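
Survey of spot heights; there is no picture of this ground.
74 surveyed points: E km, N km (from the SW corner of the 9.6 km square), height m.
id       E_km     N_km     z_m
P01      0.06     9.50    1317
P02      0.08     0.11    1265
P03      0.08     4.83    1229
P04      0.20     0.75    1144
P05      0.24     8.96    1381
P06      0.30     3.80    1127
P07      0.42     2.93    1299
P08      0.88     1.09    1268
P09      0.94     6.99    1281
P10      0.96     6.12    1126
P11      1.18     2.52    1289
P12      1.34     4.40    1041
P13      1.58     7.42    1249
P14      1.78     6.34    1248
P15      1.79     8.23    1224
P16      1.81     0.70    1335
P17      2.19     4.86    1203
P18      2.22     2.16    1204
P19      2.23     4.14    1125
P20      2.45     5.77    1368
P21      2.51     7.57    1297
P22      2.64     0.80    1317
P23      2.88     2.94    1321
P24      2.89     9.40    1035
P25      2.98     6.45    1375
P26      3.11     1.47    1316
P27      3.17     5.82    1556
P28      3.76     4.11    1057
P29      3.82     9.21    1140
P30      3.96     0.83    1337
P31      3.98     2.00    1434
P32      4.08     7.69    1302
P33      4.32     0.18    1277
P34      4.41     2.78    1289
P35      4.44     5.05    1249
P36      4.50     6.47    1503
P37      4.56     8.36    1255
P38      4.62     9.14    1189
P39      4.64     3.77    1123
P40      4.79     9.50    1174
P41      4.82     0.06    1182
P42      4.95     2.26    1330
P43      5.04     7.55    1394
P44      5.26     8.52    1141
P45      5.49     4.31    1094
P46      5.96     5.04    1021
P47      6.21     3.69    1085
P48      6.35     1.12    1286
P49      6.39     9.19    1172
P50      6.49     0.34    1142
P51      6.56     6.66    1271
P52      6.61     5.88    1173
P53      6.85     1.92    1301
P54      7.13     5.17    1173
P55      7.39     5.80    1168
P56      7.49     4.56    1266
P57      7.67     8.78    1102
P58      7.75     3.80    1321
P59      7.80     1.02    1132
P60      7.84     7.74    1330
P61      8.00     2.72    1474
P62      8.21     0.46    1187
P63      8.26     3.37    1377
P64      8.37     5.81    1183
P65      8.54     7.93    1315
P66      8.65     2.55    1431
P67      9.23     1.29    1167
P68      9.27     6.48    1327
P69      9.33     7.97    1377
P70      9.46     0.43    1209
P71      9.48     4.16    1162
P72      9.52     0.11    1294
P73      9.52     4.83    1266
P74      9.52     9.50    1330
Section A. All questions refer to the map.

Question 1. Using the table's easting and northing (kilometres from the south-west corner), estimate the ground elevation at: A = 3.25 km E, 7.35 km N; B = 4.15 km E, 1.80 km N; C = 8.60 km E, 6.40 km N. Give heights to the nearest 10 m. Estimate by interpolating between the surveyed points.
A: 1280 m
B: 1440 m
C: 1230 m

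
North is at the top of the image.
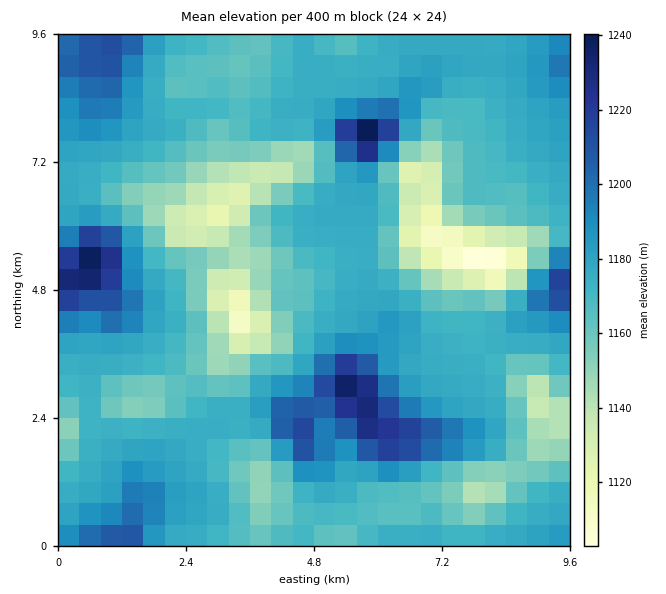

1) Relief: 1100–1250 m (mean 1170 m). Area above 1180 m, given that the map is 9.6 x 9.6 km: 23.1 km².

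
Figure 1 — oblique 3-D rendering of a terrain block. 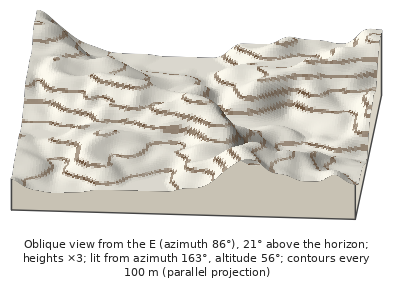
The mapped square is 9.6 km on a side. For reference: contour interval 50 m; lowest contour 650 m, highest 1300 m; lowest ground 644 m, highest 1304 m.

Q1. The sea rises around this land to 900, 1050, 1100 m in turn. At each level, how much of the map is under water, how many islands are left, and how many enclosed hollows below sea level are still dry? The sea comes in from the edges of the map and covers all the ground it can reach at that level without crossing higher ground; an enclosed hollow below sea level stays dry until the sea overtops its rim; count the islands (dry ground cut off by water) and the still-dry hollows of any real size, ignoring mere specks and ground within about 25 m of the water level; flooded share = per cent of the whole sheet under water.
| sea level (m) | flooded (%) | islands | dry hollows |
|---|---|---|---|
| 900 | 43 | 0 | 0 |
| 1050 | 76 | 0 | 0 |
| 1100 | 83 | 0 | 0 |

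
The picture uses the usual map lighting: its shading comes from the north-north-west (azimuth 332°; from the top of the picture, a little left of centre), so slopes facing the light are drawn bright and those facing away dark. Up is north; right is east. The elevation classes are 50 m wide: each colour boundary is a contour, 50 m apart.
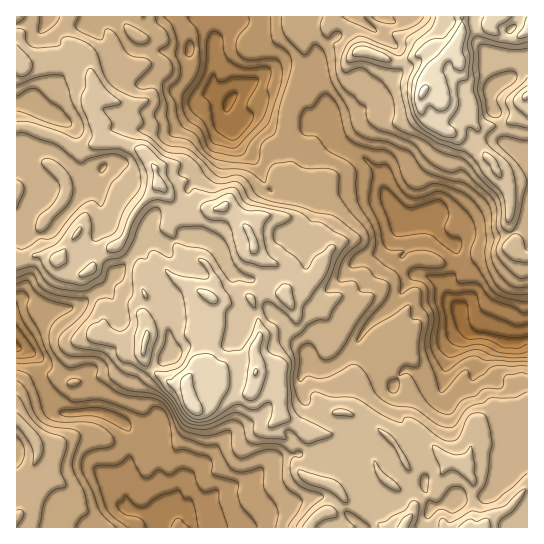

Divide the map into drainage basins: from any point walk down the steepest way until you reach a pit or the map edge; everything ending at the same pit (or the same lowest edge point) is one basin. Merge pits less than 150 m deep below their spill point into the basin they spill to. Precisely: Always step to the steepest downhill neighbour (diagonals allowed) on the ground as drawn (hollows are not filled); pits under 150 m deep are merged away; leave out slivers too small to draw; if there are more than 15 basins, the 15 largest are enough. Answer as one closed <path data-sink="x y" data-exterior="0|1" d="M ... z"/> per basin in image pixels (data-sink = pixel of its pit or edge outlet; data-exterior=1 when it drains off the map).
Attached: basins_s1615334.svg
<path data-sink="459 313" data-exterior="0" d="M527 16l-234 0 0 13 11 16-1 20-10 20-5 18-1 32 8 23-7 20-14 3-16 10-10 10-9 16-14-10-11 2-12-4-9-16-6-6-8 0-12 5-5-1-5-6-2-14-13-16-24-10-12 0-6-6-3-12-9-17 1-9 6-7-4-15 0-9 7-6 17-3-2-14 20-10 6-17-122 0-1 246 3 1 12-7 8-1 22 5 5 3 7 8 12 2 7-6 3-6 6-6 18-10 14 10 7 10 0 16 7 17-4 15 4 12 0 13-4 15 1 5 14 17 12 8 15 1 8 21 12-2 11-12 3-8 1 3 6 5 16 4 7-2 3-3 5-18 24 1 0 41 4 3 22 15 43 3 12 5 9 10 8 23 10 10-16 23 2 12 4 4-14-11-15-7-7-7-10 14-14 4-8 8-1 5 217 0z"/><path data-sink="17 347" data-exterior="1" d="M119 245l-18 10-6 6-3 6-7 6-12-2-7-8-5-3-22-5-8 1-15 7 0 264 293 1 10-13 14-4 10-14 7 7 15 7 9 8-1-13 16-23-10-10-8-23-9-10-7-4-48-4-22-15-4-3 0-41-24-1-5 18-3 3-7 2-16-4-6-5-1-3-3 8-11 12-12 2-8-21-15-1-23-20-4-10 4-15 0-13-4-10 4-17-7-17 0-16-7-10z"/><path data-sink="230 101" data-exterior="0" d="M291 16l-150 0-8 13 0 4-20 10 2 14-17 3-7 6 0 9 4 15-6 7-1 9 9 17 4 15 5 3 12 0 24 10 13 16 2 14 5 6 5 1 12-5 8 0 6 6 9 16 12 4 11-2 14 10 9-16 10-10 16-10 14-3 7-20-8-23 1-32 5-18 10-20 1-20-11-16z"/>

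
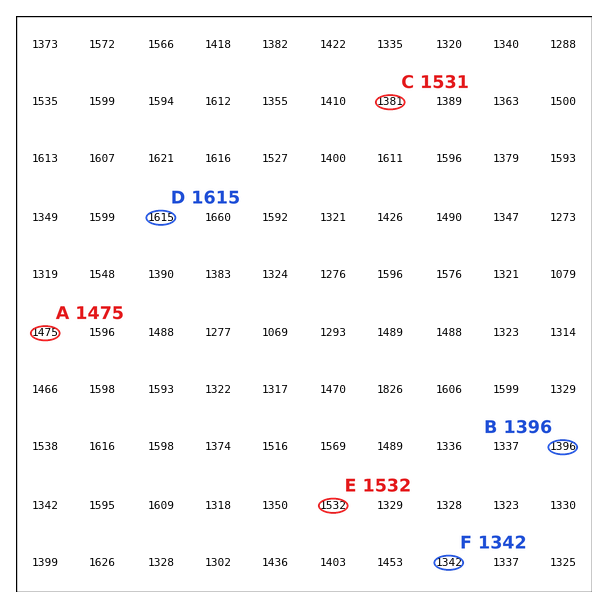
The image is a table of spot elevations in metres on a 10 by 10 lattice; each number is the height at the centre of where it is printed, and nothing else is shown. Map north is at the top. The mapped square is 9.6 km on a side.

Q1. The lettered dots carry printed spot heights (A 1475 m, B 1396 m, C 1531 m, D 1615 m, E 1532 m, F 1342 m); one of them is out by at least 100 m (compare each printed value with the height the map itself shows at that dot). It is C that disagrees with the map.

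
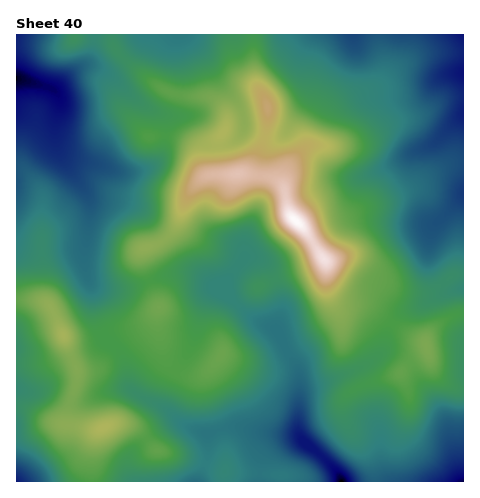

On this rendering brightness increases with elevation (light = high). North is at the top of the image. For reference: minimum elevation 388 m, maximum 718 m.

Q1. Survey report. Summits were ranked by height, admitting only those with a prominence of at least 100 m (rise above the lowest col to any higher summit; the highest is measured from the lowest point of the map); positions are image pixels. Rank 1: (295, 221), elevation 718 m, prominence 330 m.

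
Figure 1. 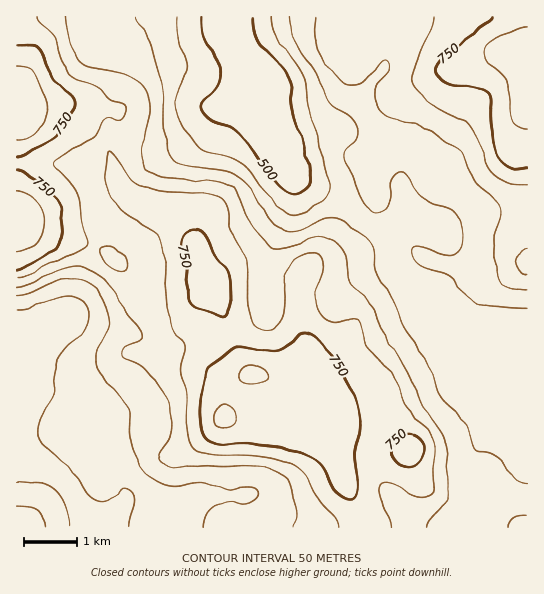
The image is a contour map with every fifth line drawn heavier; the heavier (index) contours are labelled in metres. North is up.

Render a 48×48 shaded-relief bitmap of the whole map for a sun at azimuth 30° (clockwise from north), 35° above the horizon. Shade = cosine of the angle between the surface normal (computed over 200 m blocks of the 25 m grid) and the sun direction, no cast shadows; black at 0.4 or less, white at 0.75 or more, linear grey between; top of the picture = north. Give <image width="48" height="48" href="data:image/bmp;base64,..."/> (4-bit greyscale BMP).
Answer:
<image width="48" height="48" href="data:image/bmp;base64,Qk32BAAAAAAAAHYAAAAoAAAAMAAAADAAAAABAAQAAAAAAIAEAAATCwAAEwsAABAAAAAAAAAAAAAAABEREQAiIiIAMzMzAERERABVVVUAZmZmAHd3dwCIiIgAmZmZAKqqqgC7u7sAzMzMAN3d3QDu7u4A////AKqqqId3d3d3d4iYiIh2QzWJqYdmd4iIiaqqqHd3d3d3d4mYiIdkMzaKmYZmeIiImru6mGZndmZnd4iIiHZTMkaZmGVWiYiImruqh2ZnZUVWZmZnZlRDM1eZhlVoqYd4mpmYdlZ2VDNERERERDMzNGmoZDV6uoeImYiHZVZ2UyMzIhIiEAESNXmXQzWKuYiJiHd2VFZ2VEVUIQAAAAASNYmWRFebqYiIh3dlRWd2VWd1MQAAASI0V4mHZ4m8uYiId3dlVnh2Z3h1MRIjRFZniIiIiKzduoiHd3dmeIh2d3dUMjVnd3iIiImYib3tuYh3d3d3iIh2d2VENFeJiIiIh4mpib3sqYd3d3d4iIdmZlVERXmYh3d3d5qpib3bmId3d3d3d3ZmVURERXiHZmZneJqYiby6iHd3d3d3ZmZVVERERnd2ZndneJqYm8yph3d3d3d3d2VERVVVV3d3iZiIiaqZrMuod3d3d3d3d2VFVmZmeIiau6mZmqqqvMuYd3d3d3d3iHZnd3ZmeIibzLmZqqqrzMqHd3d3d3d3iId3h3ZVZ3eby6mau6mbzLmHd3d3d3d3iIdmZmVEVlaKupiay5mry5h3d3d3d3d3d3ZEVlVEVVaamIeKupm8uod3d3d3d1Vnd1QzVmVFVVeamHaKqZrMuYd3d3dmZRNFVUITRmVVVWiqmHZ5mZvMqYd3d2VUMgEjMxACVnZVZompmHZ4iJq7mHd3dmVTIQAREQATZ3ZVZ5qqmHd4iJqqiHd3d2ZUMiIRERE2iHZVaJq6qYiJmaqph3d3d3ZURVQzM0VomHVFaJq6qpqru7qYh3eIh3ZVZ2ZmZ3iJmGRGeaq7qru8zLuYh3iIh3ZWeHeImZiIdlRXiaq7u8zMzLqYd4iId2ZniHiaqpiHZURniZqrvNy7u7mHd4h3d2ZneImrqph2VVZ4maq7zdy7uph3d3d3dmZmd5vMupdlZ4mqu7zM3dy6mXZnd3d3ZlVFVszcuodmirzN3d3d7tuodmZ3iHdmZUMzRM3LqYdorN3d3u7u7cqGVEV3d3ZmVUMiI7uqmHd4rMzM3d7u3Kh1M0Z3d3ZmZVMhInd3d3d5q7qrzM3dy5dkNFd3d2ZmZUMiRERFZneJmZmqu7u7qYdTNXd3d2ZWVUI0ZkRFZneIiJmru7qqmHZDRnd2ZlVVRDNFZWZ3d3d3iJq8u6qpmHVDRmZVVUREQzRFVHiId3d3iJq7upmZiGVDRVVERERDNEVVQ4mZmIiImqu6mIiIiHVERERFVVVDRFVVRJq7u6qqq7upd3iIh3VEQ0RWZmVERVVURavMzMy7u7uYd3iYh2QzMzVnd2VERVRDRczMzdzLu7qYiJmYdkMREkVnd2VVZlQzRcy7zcy6qqqZmaqXZCEAI1Z3d2Znd2VEVru7zLqZmZqaqqqHUxACNWd3dmd4iHZmeKu8y6mImZqqqql2QhEkVneId3d4iIiJmavMupiIiZqZqph1QzNFZ3iIh3d3iImqqqvLqZiIiZmZmZh1RERWZ3eIiHd3eJmqqg=="/>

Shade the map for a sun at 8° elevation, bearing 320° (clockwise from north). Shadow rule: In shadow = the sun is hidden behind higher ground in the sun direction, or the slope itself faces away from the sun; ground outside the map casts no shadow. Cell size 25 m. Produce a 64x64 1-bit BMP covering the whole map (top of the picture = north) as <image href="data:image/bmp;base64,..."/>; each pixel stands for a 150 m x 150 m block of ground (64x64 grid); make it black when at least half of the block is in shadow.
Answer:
<image width="64" height="64" href="data:image/bmp;base64,Qk0+AgAAAAAAAD4AAAAoAAAAQAAAAEAAAAABAAEAAAAAAAACAAATCwAAEwsAAAIAAAAAAAAA////AAAAAAAAAAAAAAAAAAAAAAAAAA4AAAAAAAAADgAAAAAAAAAOAAAAAAAAAAQAAAAADwAAAAAAAAY/gAAGAAAAB//AAA4AAAAD/4AAHAAAAAD/gAAMAAAAAHgAAAAAAAAAAAAAAAAAAAAAAAAAAAAAAAAAAAAAAAAAAAAAAAAAAAAAAAAAAAAAAAAAAAAAAAAAAAAAAAAAAAAAAAAAAAAAAAAAAAAAAAAAAAAAAAAAAAAAAAAAAAAAAAAAAAAAAAAAAAAAAAAAAAAAAAAAAAeAAAAAAAAAH8AAAAAAAAB/wAAAAAAAAP/AAAAAAAAA/8AAAAAAAAH/wAAAAAAAAP+AAAAAAAAA/4AAAAAAAAB/AAAAAAAAAD4AAAAAAAAAHAAAAAAAAAAAAAAAAAAAAAAAAAAAAAAAAAAAAAAAAAAAAAAAAAAAAAAAAAAAAAAAAAAAAAAAAAAAAAAAAAAAAAAAAAAAAAAAAAAAAAAAAAAcAAAAAAAAAHwAAAAAAAAA/AAAAAAAAAD8AAAAAAAAADgAAAAAAAAAAAAAAAAAAAAAAAAAAAAAAAAAAAAAAAAAAAAAAAAAAAAAAAAAAAAAAAAAAAAAAAAAAAAAAAAAAAAAAAAAAAAAAAAAAAAAAAAAAAAAAAAAAAAAAAAAAAAAAAAAAAAAAAAAAAAAAAAAAAAAAAAAAAAAAA=="/>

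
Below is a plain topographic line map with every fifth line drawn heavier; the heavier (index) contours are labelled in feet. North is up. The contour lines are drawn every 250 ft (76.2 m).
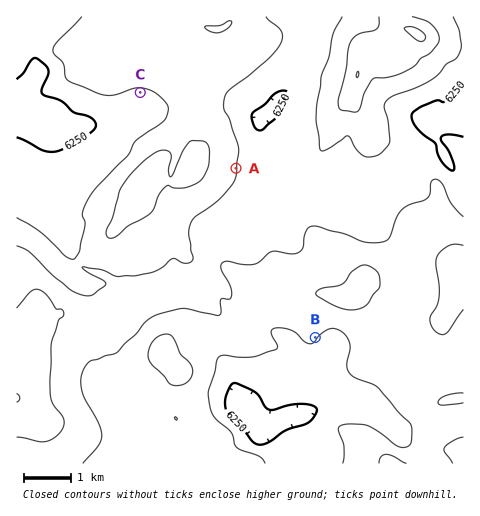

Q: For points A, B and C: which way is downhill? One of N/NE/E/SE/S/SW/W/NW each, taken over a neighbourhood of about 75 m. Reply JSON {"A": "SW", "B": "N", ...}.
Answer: {"A": "E", "B": "SE", "C": "S"}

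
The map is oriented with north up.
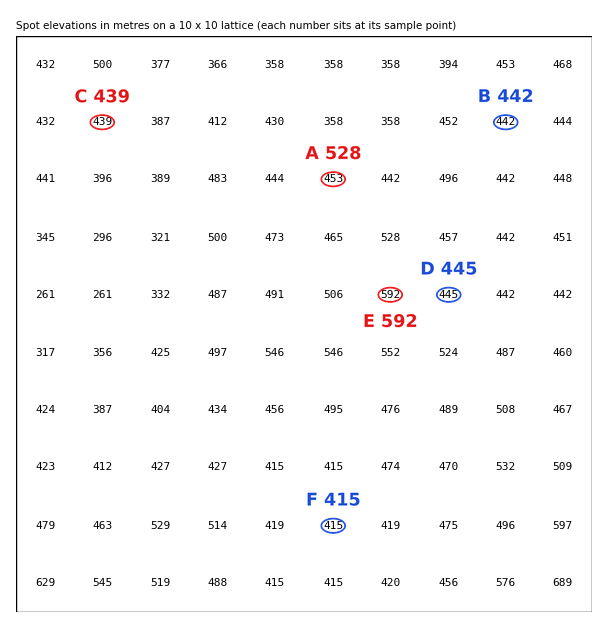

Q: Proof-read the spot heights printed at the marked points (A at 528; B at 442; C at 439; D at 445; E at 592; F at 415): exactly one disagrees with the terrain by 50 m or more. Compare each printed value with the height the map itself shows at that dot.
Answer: A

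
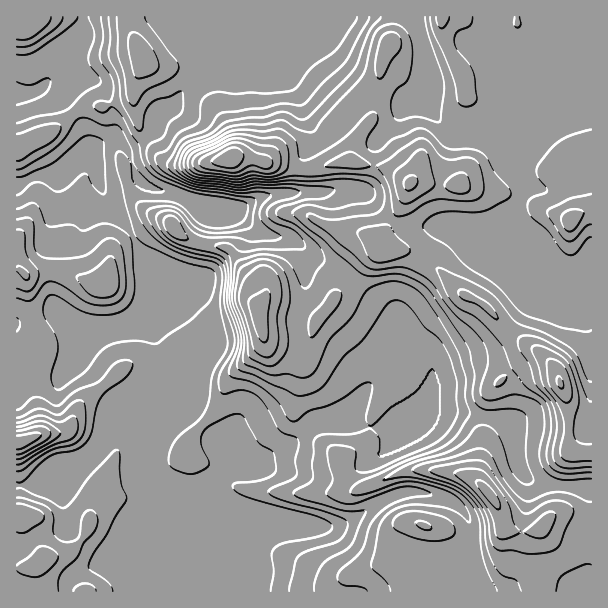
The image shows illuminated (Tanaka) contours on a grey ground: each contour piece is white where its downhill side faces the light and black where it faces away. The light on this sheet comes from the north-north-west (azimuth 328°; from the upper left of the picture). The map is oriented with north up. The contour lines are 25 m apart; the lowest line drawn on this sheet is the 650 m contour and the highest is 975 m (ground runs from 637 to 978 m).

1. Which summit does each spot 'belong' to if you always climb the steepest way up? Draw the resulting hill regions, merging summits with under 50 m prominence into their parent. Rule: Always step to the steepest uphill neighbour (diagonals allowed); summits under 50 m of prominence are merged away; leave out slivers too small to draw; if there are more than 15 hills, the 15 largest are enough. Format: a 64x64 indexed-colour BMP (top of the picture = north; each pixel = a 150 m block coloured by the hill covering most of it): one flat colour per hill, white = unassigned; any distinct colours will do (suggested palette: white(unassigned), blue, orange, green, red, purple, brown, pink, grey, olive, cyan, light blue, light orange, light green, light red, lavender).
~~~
<image width="64" height="64" href="data:image/bmp;base64,Qk12CAAAAAAAAHYAAAAoAAAAQAAAAEAAAAABAAQAAAAAAAAIAAATCwAAEwsAABAAAAAAAAAA////ALR3HwAOf/8ALKAsACgn1gC9Z5QAS1aMAMJ34wB/f38AIr28AM++FwDox64AeLv/AIrfmACWmP8A1bDFAFVVVVVVVVVVVVVVUREREREREREREREREREUREREREREVVVVVVVVVVVVVVVRERERERERERERERERERRERERERERVVVVVVVVVVVVVZmERERERERERERERERERRERERERERFVVVVVVVVVVVWZmYRERERERERERERERERFEREREREREVVVVVVVVVVVWZmZhEREREREREREREREREURERERERERVVVVVVVVVVVZmZmERERERERERERERERERRERERERERFVVVVVVVVVVVmZmEREREREREREREREREREUREREREREVVVVVVVVVVVVVmEREREREUREEREREREREURERERERERVVVVVVVVVVVVWERERFEREREREERERERERRERERERERFVVVVVVVVVVVVERFEREREREREREERERERREREREREREVVVVVVVVVVVVURRERERERERERERBEREURERERERERERVVVVVVVVVVVEREUREREREREREREREREREREREREREQWZmVVVVVVVRERERRERERERERERERERERERERERBERERZmZmVVVVVREREREURERBEREREURERERERERERBERERFmZmZlVVVVERERERIiIRERERERFEREREREREREEREREWZmZmZVVVVREREREiIiIRERERERFEREREREREQRERERZmZmZmVVVVERERESIiIiEREREREUREREREREQRERERFmZmZmZlVVVRERESIiIiIiERERERRERERERERBEREREWZmZmZmVVVVERESIiIiIiIhERERERRERERERBERERERZmZmZmZlVVURESIiIiIiIiIiIRERERREREQRERERERFmZmZmZmZVVRESIiIiIiIiIiIiEREREREREREREREREWZmZmZmZmVVESIiIiIiIiIiIiIRERERERERERERERERZmZmZmZmZlURIiIiIiIiIiIiIiERERERERERERERERFmZmZmZmZmZREiIiIiIiIiIiIiIhEREREREREREREREWZmZmZmZmZmEiIiIiIiIiIiIiIiIRERERERERERERERZmZmZmZmZmYiIiIiIiIiIiIiIiIiERERERERERERERFmZmZmZmZmZiIiIiIiIiIiIiIiIiIREREREREREREREWZmZmZmZmZmIiIiIiIiIiIiIiIiIhERERERERERERERZmZmZmZmZmIiIiIiIiIiIiIiIiIiIRERERERERERERFmZmZmZmZmYiIiIiIiIiIiIiIiIiIhEREREREREREREZmWZmmZmWYiIiIiIiIiIiIiIiIiIhERERERERERERERmZmZmZmZliIiIiIiIiIiIiIiIiIjMRERERERERERERGZmZmZmZmZIiIiIiIiIiIiIiIiIjMxEREREREREREREZmZmZmZmZkiIiIiIiIiIiIiIiIjMzERERERERERERERmZmZmZmZmSIiIiIiIiIiIiIiIjMzMxERERERERERERGZmZmZmZmZIiIiESIiIiIiIiIzMzMzEREREREREREREZmZmZmZmZkiIREREiIiIiIiMzMzMzMxERERERERERsRmZmZmZmZmSERERERIiIiIiMzMzMzMzERERERERERu7uZmZmZmZmZERERERESIiIiMzMzMzMzMxERERERERu7u5mZmZmZmZERERERERIiIzMzMzMzMzMzERERERERu7u7mZmZmZmZEREREREREjMzMzMzMzMzMzMzERERERu7u7uZmZmZmZkREREREREjMzMzMzMzMzMzMzMzMzMRu7u7u5mZmZmZkRERERERF3MzMzMzMzMzMzMzMzMzMzG7u7u7mZmZmZkRERERF3d3dzMzMzMzMzMzMzMzMzMzM7u7u7uZmZmZmRERERd3d3d3d3dzMzMzMzMzMzMzMzMzu7u7uxmZmZmRERF3d3d3d3d3d3MzMzMzMzMzMzMzMzO7u7u7ERGZmZERF3d3d3d3d3d3czMzMzMzMzMzMzMzM7u7u7sRERGZkREXd3d3d3d3d3d3MzMzMzMzMzMzMzM7u7u7uxERERERERd3d3d3d3d3d3czMzMzMzMzMzMzM7u7u7u7ERERERERp3d3d3d3d3d3d3MzMzMzMzMzMzMzu7u7u7sRERERERqqd3d3d3d3d3d3czMzMzMzMzMzM4u7u7u7uxERERERGqqnd3d3d3d3d3dzMzMzMzMzM4iIiIiIu7u7EREREREaqqp3d3d3d3d3dzMzMzMzMzM4iIiIiIiIu7sRERERERqqqqd3d3d3d3d3MzMzMzMzM4iIiIiIiIiIixERERERqqqqqnd3d3d3d3czMzMzMxETiIiIiIiIiIiIzBERERGqqqqqd3d3d3d3czMzMxERERGIiIiIiIiIiIjMwRERGqqqqqqnd3d3d3czMzMxEREREYiIiIiIiIiIiMzMEaqqqqqqqqqnd3d3dzMzMxERERERiIiIiIiIiIiIzMzKqqqqqqqqqqp3d3dzMzMxERERERGIiIiIiIiIiIjMzMqqqqqqqqqqqjd3dzMzMzERERERGIiIiIiIiIiIiMzMzKqqqqqqqqqqMzd3MzMzEREREREYiIiIiIiIiIiIzMzMyqqqqqqqqqqjMzMzMzERERERERiIiIiIiIiIiIjMzMzKqqqqqqqqqqMzMzMzMRERERERGIiIiIiIiIiIiMzMzMqqqqqqqqqqozMzMzMRERERERGIiIiIiIiIiIiI"/>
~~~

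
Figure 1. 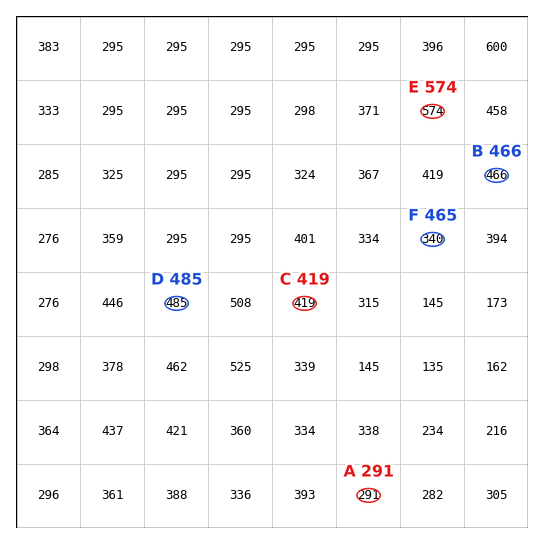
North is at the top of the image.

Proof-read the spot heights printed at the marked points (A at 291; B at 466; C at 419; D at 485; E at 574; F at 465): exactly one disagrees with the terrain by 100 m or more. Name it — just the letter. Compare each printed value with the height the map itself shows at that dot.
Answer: F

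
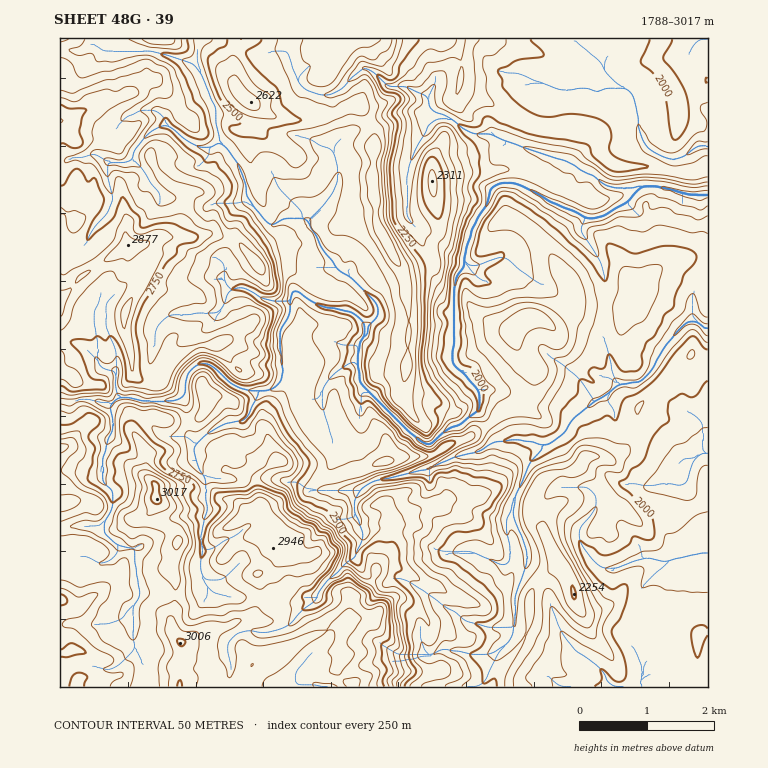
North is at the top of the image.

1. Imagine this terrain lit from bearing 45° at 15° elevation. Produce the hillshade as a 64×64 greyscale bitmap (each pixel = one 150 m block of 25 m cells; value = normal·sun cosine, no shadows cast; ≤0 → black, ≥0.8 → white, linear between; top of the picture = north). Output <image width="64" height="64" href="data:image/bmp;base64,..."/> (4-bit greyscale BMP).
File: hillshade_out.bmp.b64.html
<image width="64" height="64" href="data:image/bmp;base64,Qk12CAAAAAAAAHYAAAAoAAAAQAAAAEAAAAABAAQAAAAAAAAIAAATCwAAEwsAABAAAAAAAAAAAAAAABEREQAiIiIAMzMzAERERABVVVUAZmZmAHd3dwCIiIgAmZmZAKqqqgC7u7sAzMzMAN3d3QDu7u4A////AFVnhmZSA3hmVERVVDIBWamXVDI1d4iHd2VEVSRURVRVVndmiFITd2ZkRVVEMzRomqmZdXiZh3dmVVZ0JmVEVFVVVXmXUyRnd2NFVVVERWiazNyJu6l3ZmVmZ0FIdUVURVV5qZdDEld3U1h2VVVVZ5qaymmXVmZlZmdjAollVVRFaKqYhkICeHZViYd2VVVohnzHNURndmVndiAYp1VVREV4mHd1MRepdmZ2Z3ZmVVZVvrVWeJl3ZVeEAEmFVVVEVVVmZ2QhSbmIdmVnd3dlVmjOpXmZZEdjWIAAeGVVVVVWNFZmVDNpqpiId3Z4h2VYrOx3qmMTeXNZUASpdmZWVmaIdmZVRGiph3ZVVmeHMlve+5qVJHm6c2ggGcqXdmZmZrqHdmZDNqlkMhJEVVMkn//MyVWKu7p1ZhBc25d2ZmZml3d2diImqVIhAkRCNGff2aqHm7u7qXZUEZ7rh3dmZmZmZ3d1IjioICIkQyI0a+1WiJvMu7qXdlIE38dWZmVVVVVlZ4ZDR4YhNDMRI0V55ziZu7uqqGV2QBr+cjRVVVVVVVaZdDIleDEzEBRWec7YaJmqmIdTN4YQXekRI0M1VVV4m7QBEBW6MCESVmmt/+t2eZhlUxFqhACdtAJFQkZVVXiYQAABOdoxMzRWnO//6TNYdmYxFKtxBKuDJGUjdkVVNDIhEyNaymMzRFrv//21Ald4dCNXmWAXiFNEVEiFVVUzJHZEEmq7cRNWnf/9y6QTaIhlVWZ3UDd2VVRGmoZ2VWd72DADrMpASJnf/9u7pkaZiIZmZXdSNnd3VGm5d2ZUis6yAAfdu4eqiu/8mHdkV6q8pXiImXU1dmZGmpdlVVSrulAALf/tl3ZZuXZlVDI2Z6yXqqqrp0VlQ1h1ZVVVVIh4QAOv/dpEVUVCSIh1QxATVkery6vJdnZUZDVUVVVVVXhSVYuppjRVVUW9yoZmQzRHh3mZq7qIh1Vmd1ZlVVWIqoYxe7qVRVZlW+7admZVfO6FZUWZmHZmV6qXZmVVVaupcwPMqXRWeYV97ahlZlW/5heHV3ZVQkZXmIZWZURViHdyCaZGU1eIZJ3bhlV3WP4ASKaKUyEARlZ3dUVVVVWHarRJhZuDRVRVvcl2Voh90AWnVqhDIRSHZmZkRWZmVXadlHur3II0JYmsqGZWmrwAOZiKtyRDV4ZWZlNGZmVEIUIVZTVYMDeduZuXZle8oAB4i921JERWZVVVRWZlVDUAEVUAADcgfegyaGZmeMoAA3nO7aICIjVmZUVmZVVERQaZswFVdzTeEAOJZWd5tQAjfO7bMAERNXh1VUI0VERFeqlgBYZnSJABeKpVZ3iiAjON7sMAAAJHl1RUMTZkRFWZhCAHhlZCAAVou1VmeJMDM5zcYAAAE2hjRVUzV2VEV4dSMAmWVlECRXrKVmZ4dCIji7phAAAldSNmZTRmZUR7VEQwOpZWd2d3eKlmZmVlMSN7umAAEjVTJodlNFVWZa1FVDBahmeIiHZoqHVmZ5giInvLcAAkVUNph2U0RWZWmGZVMWh2Z3d3ZnrKlYqqpCQBfMxgBGZmaKl2dTNFZlVAdlUyZ3VVRGd3ruuYuFQQcQB8yVAoh3irp1d2Q0VlZiCGVUNWZlRFiZi5SKhAAjlgAXyoYnqHeal0V5dDRWZ2MnVUQzVmZniqdRAKkwNopwABi6iXmFVnZTNYmDNWZmVERVUyNWZ3eIcwAJ2DV5lgEgGsmZmFNFVCJHqnM2d2ZUVmZTI0VmVmZTAF7ZZnhBEgBMyJqlE1VDI2m7Yld3ZmVmZlQ0RWZWVVIDz8hmhAEhAL7IqoIDQzMlm8ozeHd3ZmVVVER3dlQ0Mjrut2hxIyAG/qeJlQMzMki8xRaHdnd3dEVUNpmHdndnne2XeDJDIB39dFmWEjM0esyTaId2d4hyRmU3qpqqqqzN6neGJEQQj/oxSZYyM0e8zIaIiHZ4iHRnZke6mImqzM22ZlM0QyGuxQBZllM2m93JRFaIVomZlndmWLmHZ4iqukVlQ0RDEZ20AGmodUnN2kABR3VYmqmWZnhpqGRFZ4mWNmREREMBvaMBiqumbNtQAUaXdmiYVEVXmmmXRGiaqqU2QyNVQwK9owKbupV4UQJWinIRIQAABGi6ipU3maq8o0YyJFVDFM2jA6updEMjVniDAAAAAAIUecqIYViJqqtiVCE2ZUMUq6QVvLqXZWd3dQACREZ2ZlRXcyRDeJu6qBJCEnl2QgKapkaqqph3dlMQADd3iFRWYTZTRUeKy2VyAiJHmGVDFKuoZom7qGUgAAACV3djElZjaGVWaJuAB2ATNFZTMzM1u6qWfNhlEAABESV3ZkIzVEZ3ZWaIpgB7YjIiMzMzMyWtzKaLQkIAJGZWeIdmQzNWaJdVVnhgB7tQABR3dWZTN7u6hTAEQSV4d3eIdmVEMmiKlmVURTBauQABaZmImGVou6lzADVFeIdmZmZVVUQjeGqHd2VVNIu1ACeqmYdlZnvtymISVniIZlVVVVVVQxSGOHd4d4ZYu5ABaqqYYyRnjdiEMyJXiIZlVVVVVVRCJ4U3d3iId5vLcASKqIdDRWaaIVRUEliYZVRERVVVRDFIdEiIiId6zbgwNpqHdkRVZUAFdVMSWJZEQ0RVVVVEM3dlWHeHd3dkJENWd2ZlRFVVETZ2UyJoZERFZmVVVVRFZlVVWHVUIAAndmREVmVERVQjRoZDI3hVVWd2VVVVVURGZV"/>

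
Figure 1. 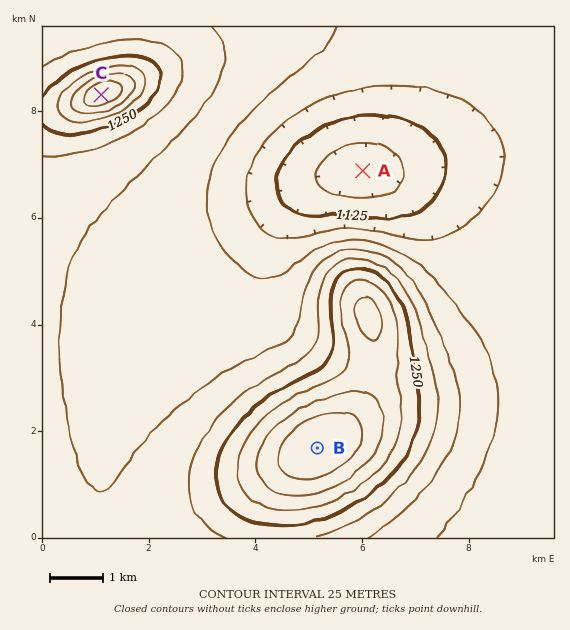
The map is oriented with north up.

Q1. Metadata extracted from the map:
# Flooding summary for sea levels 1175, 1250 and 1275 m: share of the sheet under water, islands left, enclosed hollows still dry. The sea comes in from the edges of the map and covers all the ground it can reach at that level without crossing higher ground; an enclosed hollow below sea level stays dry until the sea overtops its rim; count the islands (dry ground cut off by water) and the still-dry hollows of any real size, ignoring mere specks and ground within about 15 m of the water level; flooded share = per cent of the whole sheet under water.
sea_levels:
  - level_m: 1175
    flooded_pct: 36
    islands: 0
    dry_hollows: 0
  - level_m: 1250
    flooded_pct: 86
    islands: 1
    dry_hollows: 0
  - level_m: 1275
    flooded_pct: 91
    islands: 2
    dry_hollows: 0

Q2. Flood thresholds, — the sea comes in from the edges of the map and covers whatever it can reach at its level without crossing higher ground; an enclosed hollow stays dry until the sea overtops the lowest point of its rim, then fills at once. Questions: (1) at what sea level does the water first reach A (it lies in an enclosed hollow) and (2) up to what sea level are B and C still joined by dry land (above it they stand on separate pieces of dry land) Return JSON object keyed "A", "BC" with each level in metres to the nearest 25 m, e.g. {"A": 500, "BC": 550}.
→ {"A": 1150, "BC": 1200}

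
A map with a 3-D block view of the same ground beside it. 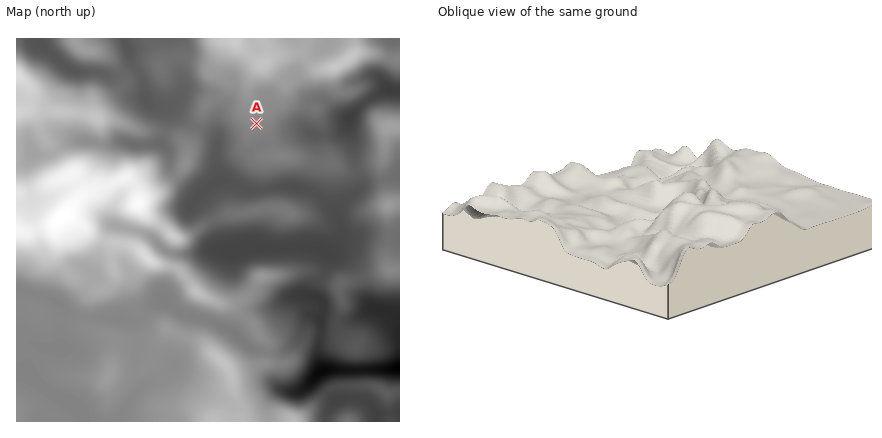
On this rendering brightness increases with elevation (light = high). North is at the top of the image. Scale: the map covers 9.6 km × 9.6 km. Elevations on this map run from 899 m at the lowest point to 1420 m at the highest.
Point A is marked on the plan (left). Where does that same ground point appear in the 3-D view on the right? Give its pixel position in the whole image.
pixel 574 216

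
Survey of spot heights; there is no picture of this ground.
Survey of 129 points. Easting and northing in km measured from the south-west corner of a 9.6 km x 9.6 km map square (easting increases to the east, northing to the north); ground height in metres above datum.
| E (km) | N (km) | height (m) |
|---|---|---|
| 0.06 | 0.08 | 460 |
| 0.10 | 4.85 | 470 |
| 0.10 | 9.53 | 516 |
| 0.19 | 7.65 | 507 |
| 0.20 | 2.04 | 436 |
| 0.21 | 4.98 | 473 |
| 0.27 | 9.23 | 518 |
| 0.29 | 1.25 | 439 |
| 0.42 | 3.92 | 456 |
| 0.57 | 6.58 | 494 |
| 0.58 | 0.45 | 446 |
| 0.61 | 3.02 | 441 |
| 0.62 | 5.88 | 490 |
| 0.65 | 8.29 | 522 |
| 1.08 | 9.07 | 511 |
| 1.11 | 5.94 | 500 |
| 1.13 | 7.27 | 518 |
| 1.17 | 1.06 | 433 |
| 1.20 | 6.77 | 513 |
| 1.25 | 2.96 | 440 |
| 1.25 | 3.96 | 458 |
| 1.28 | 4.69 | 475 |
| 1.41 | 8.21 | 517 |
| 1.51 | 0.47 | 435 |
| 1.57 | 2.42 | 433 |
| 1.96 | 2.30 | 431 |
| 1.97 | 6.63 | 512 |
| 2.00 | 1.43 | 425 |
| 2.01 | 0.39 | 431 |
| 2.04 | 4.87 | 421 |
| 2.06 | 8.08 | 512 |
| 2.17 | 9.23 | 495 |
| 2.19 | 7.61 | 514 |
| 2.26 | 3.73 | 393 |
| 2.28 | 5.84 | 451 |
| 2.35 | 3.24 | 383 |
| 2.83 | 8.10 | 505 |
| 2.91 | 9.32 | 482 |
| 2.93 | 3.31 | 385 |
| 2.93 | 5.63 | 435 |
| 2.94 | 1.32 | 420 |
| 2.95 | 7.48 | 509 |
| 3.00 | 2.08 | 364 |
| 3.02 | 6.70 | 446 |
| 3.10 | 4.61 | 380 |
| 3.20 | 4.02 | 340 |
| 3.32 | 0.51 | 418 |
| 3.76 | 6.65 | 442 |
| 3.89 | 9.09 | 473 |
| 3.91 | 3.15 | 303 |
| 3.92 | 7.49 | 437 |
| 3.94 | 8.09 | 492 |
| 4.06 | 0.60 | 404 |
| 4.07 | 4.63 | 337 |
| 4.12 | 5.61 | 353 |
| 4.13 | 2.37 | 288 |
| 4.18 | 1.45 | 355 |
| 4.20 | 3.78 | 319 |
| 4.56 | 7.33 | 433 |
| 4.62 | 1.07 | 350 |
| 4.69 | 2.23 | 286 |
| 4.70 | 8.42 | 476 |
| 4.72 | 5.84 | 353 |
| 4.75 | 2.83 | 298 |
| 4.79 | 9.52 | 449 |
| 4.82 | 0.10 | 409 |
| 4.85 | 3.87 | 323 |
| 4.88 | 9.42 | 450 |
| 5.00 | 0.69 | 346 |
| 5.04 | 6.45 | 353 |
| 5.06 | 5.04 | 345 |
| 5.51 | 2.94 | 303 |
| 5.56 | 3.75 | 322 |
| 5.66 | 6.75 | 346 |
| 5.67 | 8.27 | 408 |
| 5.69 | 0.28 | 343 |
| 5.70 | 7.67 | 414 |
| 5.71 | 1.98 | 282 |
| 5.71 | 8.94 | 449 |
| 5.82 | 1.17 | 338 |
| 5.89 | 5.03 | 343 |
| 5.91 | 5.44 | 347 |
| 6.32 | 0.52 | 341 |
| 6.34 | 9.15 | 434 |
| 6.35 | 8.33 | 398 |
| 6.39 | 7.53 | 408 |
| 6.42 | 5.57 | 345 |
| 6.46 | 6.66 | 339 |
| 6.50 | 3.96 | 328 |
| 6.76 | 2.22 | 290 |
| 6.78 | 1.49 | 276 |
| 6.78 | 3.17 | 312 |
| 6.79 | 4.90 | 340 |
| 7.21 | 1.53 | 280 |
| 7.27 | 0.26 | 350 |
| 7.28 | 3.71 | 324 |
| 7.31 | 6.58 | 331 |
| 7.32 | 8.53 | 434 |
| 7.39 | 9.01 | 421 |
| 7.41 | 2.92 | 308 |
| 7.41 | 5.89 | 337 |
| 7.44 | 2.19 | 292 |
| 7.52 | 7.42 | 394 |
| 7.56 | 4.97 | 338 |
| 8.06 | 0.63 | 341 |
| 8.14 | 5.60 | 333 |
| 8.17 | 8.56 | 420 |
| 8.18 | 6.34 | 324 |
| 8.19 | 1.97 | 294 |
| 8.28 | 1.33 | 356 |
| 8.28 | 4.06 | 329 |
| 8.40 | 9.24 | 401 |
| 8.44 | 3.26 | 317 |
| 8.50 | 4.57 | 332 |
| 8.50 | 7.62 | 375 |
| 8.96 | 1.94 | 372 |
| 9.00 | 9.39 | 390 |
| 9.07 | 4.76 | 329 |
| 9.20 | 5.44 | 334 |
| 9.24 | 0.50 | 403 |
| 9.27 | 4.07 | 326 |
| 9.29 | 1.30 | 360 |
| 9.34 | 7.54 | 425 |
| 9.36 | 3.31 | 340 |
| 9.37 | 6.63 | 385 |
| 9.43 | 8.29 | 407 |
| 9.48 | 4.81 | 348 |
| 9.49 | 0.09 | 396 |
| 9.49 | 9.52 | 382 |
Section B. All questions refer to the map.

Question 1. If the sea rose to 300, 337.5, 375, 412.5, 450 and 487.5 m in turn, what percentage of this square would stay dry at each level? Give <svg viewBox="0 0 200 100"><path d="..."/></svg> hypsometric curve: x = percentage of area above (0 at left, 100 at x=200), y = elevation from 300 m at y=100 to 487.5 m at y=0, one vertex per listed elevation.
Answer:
<svg viewBox="0 0 200 100"><path d="M189 100l-37-20-39-20-28-20-42-20-17-20"/></svg>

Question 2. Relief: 275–525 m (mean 395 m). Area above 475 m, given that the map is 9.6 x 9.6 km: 14.5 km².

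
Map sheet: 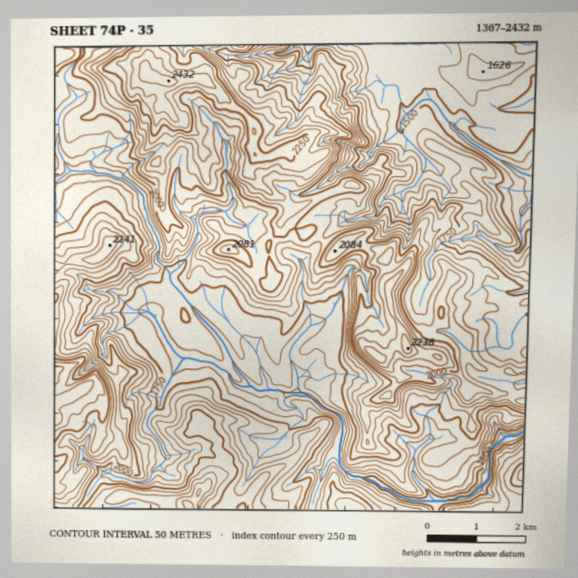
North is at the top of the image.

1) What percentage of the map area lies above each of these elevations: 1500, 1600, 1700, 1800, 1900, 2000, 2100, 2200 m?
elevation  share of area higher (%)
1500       97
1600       87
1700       76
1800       60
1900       46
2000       29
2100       16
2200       8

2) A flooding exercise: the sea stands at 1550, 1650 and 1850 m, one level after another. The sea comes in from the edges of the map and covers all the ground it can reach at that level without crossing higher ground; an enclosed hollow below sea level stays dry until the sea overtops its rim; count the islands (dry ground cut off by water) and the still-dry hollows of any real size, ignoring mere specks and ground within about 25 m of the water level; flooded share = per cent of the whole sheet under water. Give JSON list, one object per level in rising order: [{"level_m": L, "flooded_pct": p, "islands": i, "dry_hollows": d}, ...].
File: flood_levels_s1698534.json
[{"level_m": 1550, "flooded_pct": 9, "islands": 0, "dry_hollows": 0}, {"level_m": 1650, "flooded_pct": 17, "islands": 0, "dry_hollows": 0}, {"level_m": 1850, "flooded_pct": 47, "islands": 0, "dry_hollows": 0}]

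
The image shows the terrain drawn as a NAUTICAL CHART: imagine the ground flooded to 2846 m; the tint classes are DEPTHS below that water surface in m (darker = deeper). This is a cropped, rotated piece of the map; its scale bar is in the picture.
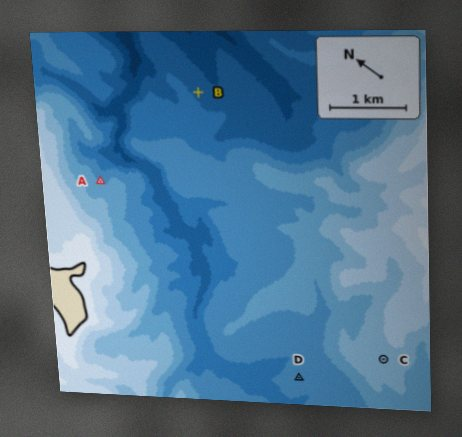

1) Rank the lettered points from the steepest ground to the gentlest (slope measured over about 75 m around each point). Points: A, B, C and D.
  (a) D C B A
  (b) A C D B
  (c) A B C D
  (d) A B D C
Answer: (c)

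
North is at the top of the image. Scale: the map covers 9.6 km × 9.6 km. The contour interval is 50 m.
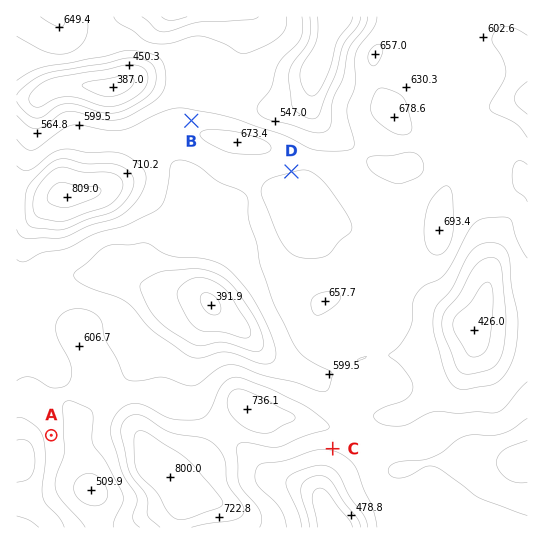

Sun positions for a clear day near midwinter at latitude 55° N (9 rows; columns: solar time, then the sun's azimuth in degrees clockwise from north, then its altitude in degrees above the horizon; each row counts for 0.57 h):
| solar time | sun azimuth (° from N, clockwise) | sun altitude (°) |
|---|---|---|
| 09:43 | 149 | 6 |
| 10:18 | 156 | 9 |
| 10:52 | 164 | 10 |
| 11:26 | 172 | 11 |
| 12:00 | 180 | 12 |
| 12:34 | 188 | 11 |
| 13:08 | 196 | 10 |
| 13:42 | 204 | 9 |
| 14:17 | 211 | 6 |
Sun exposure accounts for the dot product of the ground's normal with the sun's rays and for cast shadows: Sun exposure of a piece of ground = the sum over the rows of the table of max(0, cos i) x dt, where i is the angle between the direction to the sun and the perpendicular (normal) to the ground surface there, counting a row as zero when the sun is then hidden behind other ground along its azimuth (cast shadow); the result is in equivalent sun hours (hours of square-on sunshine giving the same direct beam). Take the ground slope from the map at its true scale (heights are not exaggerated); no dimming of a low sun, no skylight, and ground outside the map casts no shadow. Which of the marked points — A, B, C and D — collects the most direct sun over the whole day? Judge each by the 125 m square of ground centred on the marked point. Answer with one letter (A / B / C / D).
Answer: C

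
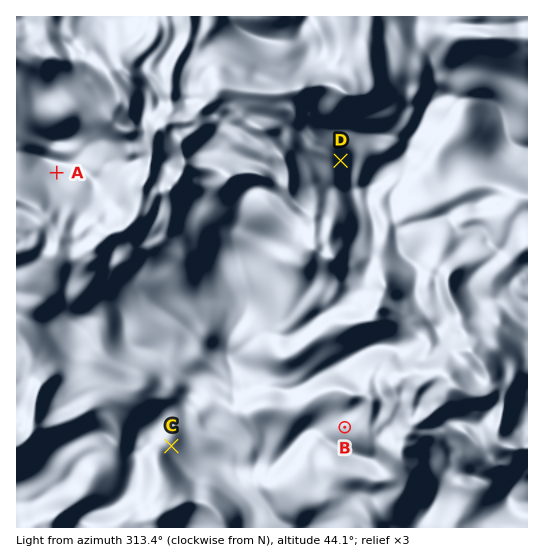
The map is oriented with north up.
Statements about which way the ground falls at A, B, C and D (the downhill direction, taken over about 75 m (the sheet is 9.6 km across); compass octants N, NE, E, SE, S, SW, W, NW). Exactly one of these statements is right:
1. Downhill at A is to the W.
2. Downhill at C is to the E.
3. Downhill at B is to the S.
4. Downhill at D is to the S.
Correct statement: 2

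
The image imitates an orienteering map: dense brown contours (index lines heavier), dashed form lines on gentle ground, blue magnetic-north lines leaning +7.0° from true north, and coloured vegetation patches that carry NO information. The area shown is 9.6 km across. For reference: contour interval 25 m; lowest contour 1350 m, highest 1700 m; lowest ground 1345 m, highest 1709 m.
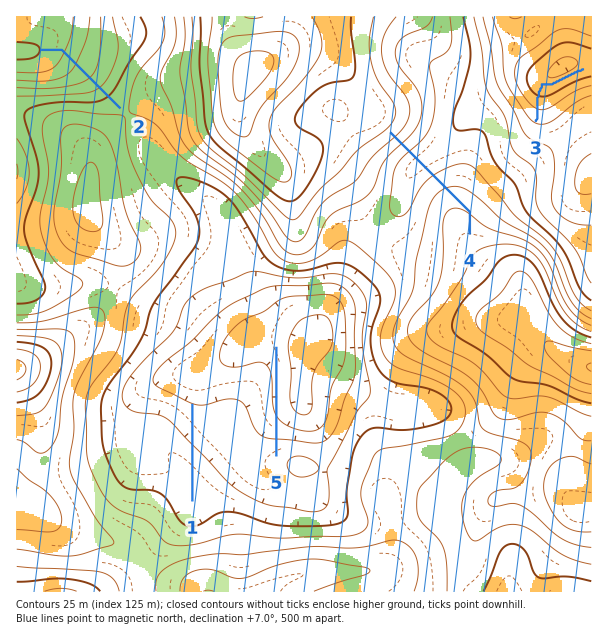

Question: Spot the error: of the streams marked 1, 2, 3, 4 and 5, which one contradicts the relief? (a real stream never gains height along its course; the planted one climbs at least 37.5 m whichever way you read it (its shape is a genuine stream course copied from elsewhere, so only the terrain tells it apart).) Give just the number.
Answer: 4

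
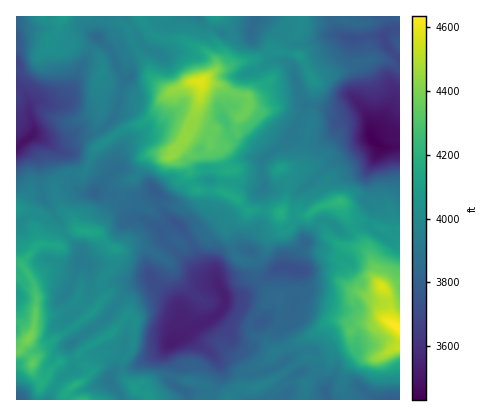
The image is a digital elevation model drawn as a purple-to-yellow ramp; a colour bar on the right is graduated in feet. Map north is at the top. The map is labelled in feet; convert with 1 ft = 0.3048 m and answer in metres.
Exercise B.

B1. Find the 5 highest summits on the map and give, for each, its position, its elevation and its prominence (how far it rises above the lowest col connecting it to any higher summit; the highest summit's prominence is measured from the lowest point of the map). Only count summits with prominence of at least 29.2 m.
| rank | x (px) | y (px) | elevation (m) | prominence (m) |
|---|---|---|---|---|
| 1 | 200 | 82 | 1395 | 156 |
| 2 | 30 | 338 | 1340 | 142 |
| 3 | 340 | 200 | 1288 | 38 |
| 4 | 282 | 212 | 1274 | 35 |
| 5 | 84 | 232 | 1261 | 34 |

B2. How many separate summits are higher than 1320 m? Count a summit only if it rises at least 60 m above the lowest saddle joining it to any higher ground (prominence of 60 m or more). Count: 2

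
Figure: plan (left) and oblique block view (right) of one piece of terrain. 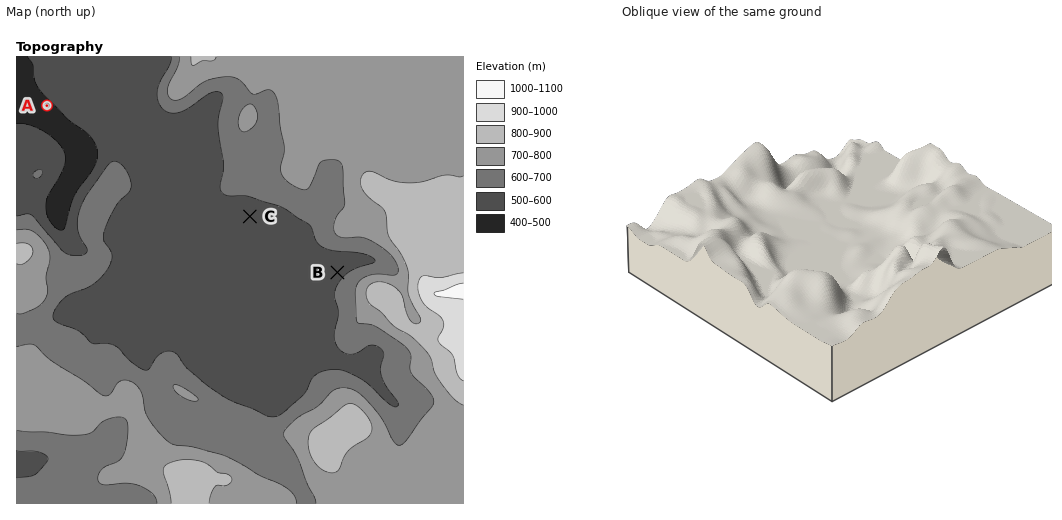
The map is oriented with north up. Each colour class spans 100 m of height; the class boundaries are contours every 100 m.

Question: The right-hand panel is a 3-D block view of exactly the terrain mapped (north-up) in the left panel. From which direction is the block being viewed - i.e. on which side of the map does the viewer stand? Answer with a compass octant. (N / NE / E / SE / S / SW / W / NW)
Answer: SE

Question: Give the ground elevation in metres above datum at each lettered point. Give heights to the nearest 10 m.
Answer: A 460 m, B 580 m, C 560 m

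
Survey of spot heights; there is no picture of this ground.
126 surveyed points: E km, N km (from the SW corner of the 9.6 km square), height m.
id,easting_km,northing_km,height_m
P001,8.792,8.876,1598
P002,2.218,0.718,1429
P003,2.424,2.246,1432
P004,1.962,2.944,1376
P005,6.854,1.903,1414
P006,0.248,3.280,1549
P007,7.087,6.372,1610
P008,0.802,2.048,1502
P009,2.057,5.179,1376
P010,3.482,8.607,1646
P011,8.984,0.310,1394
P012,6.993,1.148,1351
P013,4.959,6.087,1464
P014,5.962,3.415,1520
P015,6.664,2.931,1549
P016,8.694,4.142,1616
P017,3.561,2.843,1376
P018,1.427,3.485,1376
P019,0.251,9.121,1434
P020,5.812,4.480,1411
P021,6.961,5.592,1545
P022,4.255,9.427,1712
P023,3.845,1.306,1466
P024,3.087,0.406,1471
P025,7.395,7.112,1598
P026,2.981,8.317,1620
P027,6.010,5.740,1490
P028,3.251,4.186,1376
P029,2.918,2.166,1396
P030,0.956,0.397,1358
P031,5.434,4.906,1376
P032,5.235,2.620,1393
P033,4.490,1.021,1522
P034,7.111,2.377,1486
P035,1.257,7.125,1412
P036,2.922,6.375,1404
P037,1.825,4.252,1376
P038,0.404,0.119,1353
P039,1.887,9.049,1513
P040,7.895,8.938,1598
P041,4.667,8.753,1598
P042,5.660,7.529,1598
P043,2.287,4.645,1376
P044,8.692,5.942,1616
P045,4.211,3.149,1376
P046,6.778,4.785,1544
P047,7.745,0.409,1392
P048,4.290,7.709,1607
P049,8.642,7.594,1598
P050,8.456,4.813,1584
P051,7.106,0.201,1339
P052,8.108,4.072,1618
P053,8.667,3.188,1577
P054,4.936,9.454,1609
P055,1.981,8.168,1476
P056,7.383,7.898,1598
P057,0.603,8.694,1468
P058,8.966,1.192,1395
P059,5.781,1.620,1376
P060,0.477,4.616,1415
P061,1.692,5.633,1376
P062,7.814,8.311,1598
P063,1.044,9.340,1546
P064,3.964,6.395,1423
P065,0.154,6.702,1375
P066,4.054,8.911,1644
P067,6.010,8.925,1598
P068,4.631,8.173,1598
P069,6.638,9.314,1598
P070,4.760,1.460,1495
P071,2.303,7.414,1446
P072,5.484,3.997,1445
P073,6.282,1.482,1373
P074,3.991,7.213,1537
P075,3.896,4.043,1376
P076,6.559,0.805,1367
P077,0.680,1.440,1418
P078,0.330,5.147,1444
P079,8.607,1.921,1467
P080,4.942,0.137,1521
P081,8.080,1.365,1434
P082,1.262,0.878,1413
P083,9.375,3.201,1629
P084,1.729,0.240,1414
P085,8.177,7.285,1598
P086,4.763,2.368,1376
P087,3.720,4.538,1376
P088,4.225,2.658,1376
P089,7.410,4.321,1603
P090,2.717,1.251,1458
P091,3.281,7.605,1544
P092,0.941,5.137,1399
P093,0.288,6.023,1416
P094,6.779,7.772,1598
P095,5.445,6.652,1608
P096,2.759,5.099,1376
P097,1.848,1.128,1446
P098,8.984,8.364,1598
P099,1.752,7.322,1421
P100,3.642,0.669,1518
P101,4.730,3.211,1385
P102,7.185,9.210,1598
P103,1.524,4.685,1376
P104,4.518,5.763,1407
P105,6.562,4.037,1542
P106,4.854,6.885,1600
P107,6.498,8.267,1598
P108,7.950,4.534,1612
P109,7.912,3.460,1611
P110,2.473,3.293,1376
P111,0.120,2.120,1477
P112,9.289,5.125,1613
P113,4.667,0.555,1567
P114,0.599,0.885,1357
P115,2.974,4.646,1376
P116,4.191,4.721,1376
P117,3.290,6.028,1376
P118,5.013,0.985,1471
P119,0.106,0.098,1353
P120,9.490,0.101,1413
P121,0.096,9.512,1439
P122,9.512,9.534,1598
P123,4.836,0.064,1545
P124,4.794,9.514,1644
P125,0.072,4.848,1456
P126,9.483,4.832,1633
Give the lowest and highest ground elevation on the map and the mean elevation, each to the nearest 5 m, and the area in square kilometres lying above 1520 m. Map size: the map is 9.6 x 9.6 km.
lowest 1335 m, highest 1715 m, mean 1490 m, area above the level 38.1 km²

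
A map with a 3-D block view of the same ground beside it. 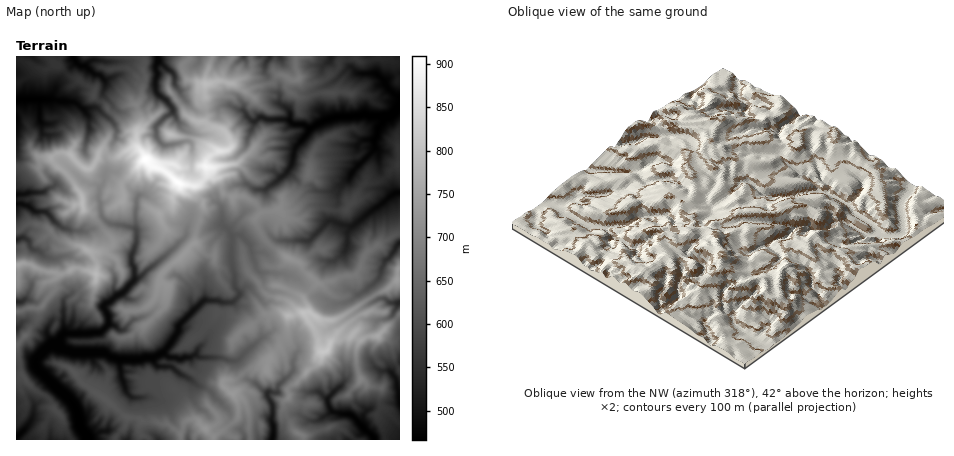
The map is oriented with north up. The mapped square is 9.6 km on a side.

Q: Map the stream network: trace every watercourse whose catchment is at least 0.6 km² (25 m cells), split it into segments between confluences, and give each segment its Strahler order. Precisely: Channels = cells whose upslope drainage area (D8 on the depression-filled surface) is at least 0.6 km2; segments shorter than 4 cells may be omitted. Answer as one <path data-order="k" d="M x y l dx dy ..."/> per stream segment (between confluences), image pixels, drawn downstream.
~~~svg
<path data-order="1" d="M28 424l-12 14"/><path data-order="1" d="M322 418l10-6"/><path data-order="2" d="M332 412l20 4 22 24"/><path data-order="1" d="M152 398l-2 0-18 0-6-6-2-10-2-4 0-6-4-12"/><path data-order="2" d="M328 398l0 4 4 10"/><path data-order="1" d="M212 392l-6-4-8-2-6-6-12-6-10-8-12 0-2 0-2-4 0-4"/><path data-order="1" d="M344 382l-2 4-14 12"/><path data-order="1" d="M382 372l6-2 8 8 2 12 2 14"/><path data-order="3" d="M118 360l-6-2-8-6-30 0-10-2-2-4-10 0"/><path data-order="3" d="M154 358l-10 0-4 2-22 0"/><path data-order="2" d="M196 354l-6 4-6 0-4 2-4-2-6 0-6-4-2 0"/><path data-order="1" d="M296 354l-4 8 2 4-2 6-14 14 0 6-2 0-8 0 0 2 0 2 4 8 0 12 0 2 0 4 2 4-2 14"/><path data-order="3" d="M162 354l-8 4"/><path data-order="1" d="M198 348l-2 6"/><path data-order="3" d="M52 346l-4 2-12 10 0 8 38 38 4 8 2 16 6 6 2 6"/><path data-order="1" d="M256 342l-18 18-10 0-6-2-22 0-4-4"/><path data-order="2" d="M64 334l-2 2-2 4-8 6"/><path data-order="1" d="M116 328l-2-2-6-2"/><path data-order="2" d="M108 324l-8 8-36 2"/><path data-order="1" d="M390 316l6-8 2-4 2-2"/><path data-order="2" d="M194 310l-14 14-2 6-2 4-8 14-6 6"/><path data-order="1" d="M368 304l12-6 4 0 6 4 10 0"/><path data-order="1" d="M192 304l2 2 0 4"/><path data-order="1" d="M342 304l8-4 6-4 10-6 14-12 0-6 4-10 6-6 6-8 4-4"/><path data-order="1" d="M64 302l0 32"/><path data-order="2" d="M204 300l-10 10"/><path data-order="1" d="M24 300l-2 2-6 0"/><path data-order="1" d="M206 296l0 4-2 0"/><path data-order="2" d="M134 280l-12 14-18 10 0 6 4 6 0 8"/><path data-order="1" d="M274 274l0-2-14 0-2 0-2-2 0-6-4-6-2-12-10-10-4-2-4 2"/><path data-order="1" d="M52 258l-8-2-6-6-6 0-2-4 0-4-4-4-4 0-6 2"/><path data-order="1" d="M342 254l4-6 2-16 4-6"/><path data-order="1" d="M288 240l22 0 20-20 2 0 12 6 8 0"/><path data-order="2" d="M232 236l0 28 0 6 2 4 0 12 6 6 0 2-8 8-10 0-4-2-14 0"/><path data-order="1" d="M78 230l-8 0-8-2-16-16-10 0-8-6-6-2-6 0"/><path data-order="2" d="M136 230l0 14-4 10 0 10 2 4 0 12"/><path data-order="1" d="M188 228l-2 8-14 14-20 16-4 4-8 8-4 0-2 2"/><path data-order="2" d="M352 226l24-18 6-4 8-8 4-2 6-2"/><path data-order="1" d="M222 224l10 12"/><path data-order="1" d="M140 196l-4 2 0 32"/><path data-order="1" d="M252 188l2 2 12 0 4-4 6-4 12-10 4-6 2-12 2-8 8-8 6-10"/><path data-order="1" d="M52 188l-2 0-8 4-14 0-4 2-8 0"/><path data-order="1" d="M342 184l8-6"/><path data-order="2" d="M350 178l2-6 6-6 16-16 2-2-2-8"/><path data-order="1" d="M106 174l-2 6-4 8 0 6-2 2 0 4 2 2 0 10 2 6 6 4 4 2 12 2 8 2 4 2"/><path data-order="1" d="M192 148l0-2-2-4-8 0-8 2-10 2-6-6-2-4 0-8 16-18"/><path data-order="1" d="M364 140l10 0"/><path data-order="2" d="M374 140l4-6 0-6 4-4 2-8"/><path data-order="1" d="M252 130l2-4 0-4"/><path data-order="2" d="M310 128l14-8 12-4 18 0 8-2 4 0 4 2 14 0"/><path data-order="1" d="M42 128l0-6-2-2 0-20-2 0"/><path data-order="1" d="M88 126l0-10-2-4-2-2"/><path data-order="2" d="M254 122l2-2 4-2 4 0 2 2 22 0 2 0"/><path data-order="1" d="M178 120l-6-10"/><path data-order="2" d="M290 120l4 4 10 0 4 4 2 0"/><path data-order="1" d="M106 116l-10-8-6 0-6 2"/><path data-order="3" d="M384 116l6 0 10-10"/><path data-order="2" d="M172 110l0-4-4-4-8-6-4-6 0-10 2-4-2-6 0-4 2-4 0-6"/><path data-order="1" d="M288 110l2 4 0 6"/><path data-order="2" d="M84 110l-2-2-6-6-4 0-8 0-8-2-18 0"/><path data-order="1" d="M236 108l8 2 2 6 8 6"/><path data-order="2" d="M38 100l-18 0-4 0"/><path data-order="1" d="M176 86l-2-2 0-8 0-2-8-6-6-6-2-6"/><path data-order="1" d="M106 84l0-2-6-6-6-2-10-8-4 0-4-4-2-6-2 0"/><path data-order="1" d="M354 70l4 4 18 0 2 0 8 8 2 6 8 8 4 2"/>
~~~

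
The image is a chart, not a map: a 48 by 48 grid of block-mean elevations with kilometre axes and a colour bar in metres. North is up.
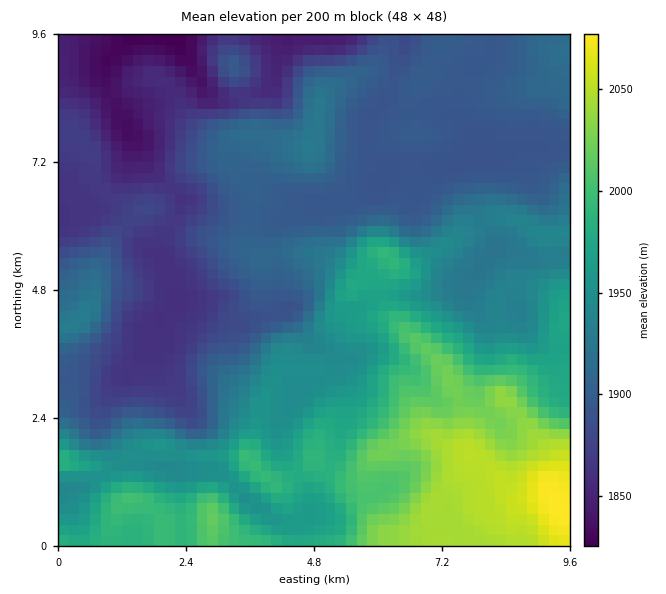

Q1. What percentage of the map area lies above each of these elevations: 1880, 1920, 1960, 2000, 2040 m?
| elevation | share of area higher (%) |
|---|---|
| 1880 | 80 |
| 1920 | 47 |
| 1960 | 30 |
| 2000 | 14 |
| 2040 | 6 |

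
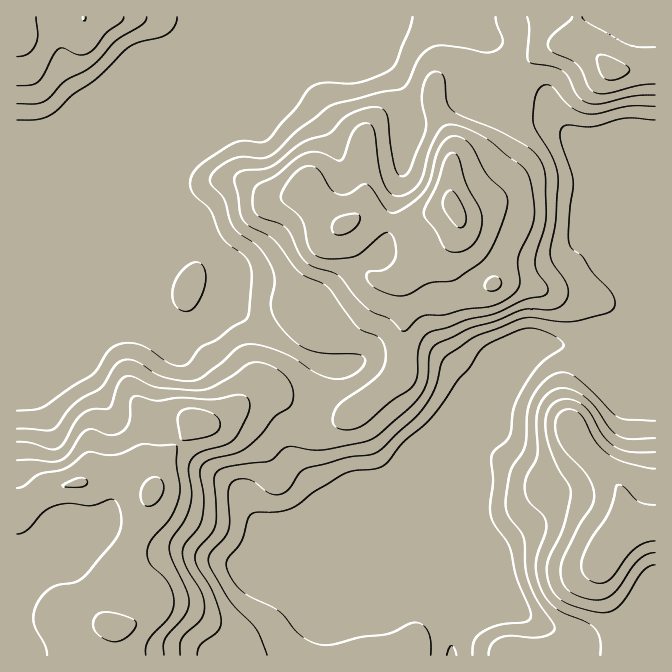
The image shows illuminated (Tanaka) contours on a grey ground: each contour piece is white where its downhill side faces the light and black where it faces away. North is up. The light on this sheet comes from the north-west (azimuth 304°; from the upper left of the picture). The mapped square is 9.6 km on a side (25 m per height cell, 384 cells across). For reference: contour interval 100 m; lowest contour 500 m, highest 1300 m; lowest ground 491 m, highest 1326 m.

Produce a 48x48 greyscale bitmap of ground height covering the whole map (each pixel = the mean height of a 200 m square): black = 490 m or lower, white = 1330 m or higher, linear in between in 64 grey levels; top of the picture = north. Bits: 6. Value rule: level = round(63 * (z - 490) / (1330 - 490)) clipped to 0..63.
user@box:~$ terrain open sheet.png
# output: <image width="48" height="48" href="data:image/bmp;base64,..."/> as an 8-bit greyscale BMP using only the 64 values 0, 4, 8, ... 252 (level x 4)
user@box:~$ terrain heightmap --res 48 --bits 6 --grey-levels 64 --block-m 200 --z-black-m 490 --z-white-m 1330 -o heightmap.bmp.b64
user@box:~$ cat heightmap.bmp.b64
<image width="48" height="48" href="data:image/bmp;base64,Qk02DQAAAAAAADYEAAAoAAAAMAAAADAAAAABAAgAAAAAAAAJAAATCwAAEwsAAAABAAAAAAAAAAAAAAEBAQACAgIAAwMDAAQEBAAFBQUABgYGAAcHBwAICAgACQkJAAoKCgALCwsADAwMAA0NDQAODg4ADw8PABAQEAAREREAEhISABMTEwAUFBQAFRUVABYWFgAXFxcAGBgYABkZGQAaGhoAGxsbABwcHAAdHR0AHh4eAB8fHwAgICAAISEhACIiIgAjIyMAJCQkACUlJQAmJiYAJycnACgoKAApKSkAKioqACsrKwAsLCwALS0tAC4uLgAvLy8AMDAwADExMQAyMjIAMzMzADQ0NAA1NTUANjY2ADc3NwA4ODgAOTk5ADo6OgA7OzsAPDw8AD09PQA+Pj4APz8/AEBAQABBQUEAQkJCAENDQwBEREQARUVFAEZGRgBHR0cASEhIAElJSQBKSkoAS0tLAExMTABNTU0ATk5OAE9PTwBQUFAAUVFRAFJSUgBTU1MAVFRUAFVVVQBWVlYAV1dXAFhYWABZWVkAWlpaAFtbWwBcXFwAXV1dAF5eXgBfX18AYGBgAGFhYQBiYmIAY2NjAGRkZABlZWUAZmZmAGdnZwBoaGgAaWlpAGpqagBra2sAbGxsAG1tbQBubm4Ab29vAHBwcABxcXEAcnJyAHNzcwB0dHQAdXV1AHZ2dgB3d3cAeHh4AHl5eQB6enoAe3t7AHx8fAB9fX0Afn5+AH9/fwCAgIAAgYGBAIKCggCDg4MAhISEAIWFhQCGhoYAh4eHAIiIiACJiYkAioqKAIuLiwCMjIwAjY2NAI6OjgCPj48AkJCQAJGRkQCSkpIAk5OTAJSUlACVlZUAlpaWAJeXlwCYmJgAmZmZAJqamgCbm5sAnJycAJ2dnQCenp4An5+fAKCgoAChoaEAoqKiAKOjowCkpKQApaWlAKampgCnp6cAqKioAKmpqQCqqqoAq6urAKysrACtra0Arq6uAK+vrwCwsLAAsbGxALKysgCzs7MAtLS0ALW1tQC2trYAt7e3ALi4uAC5ubkAurq6ALu7uwC8vLwAvb29AL6+vgC/v78AwMDAAMHBwQDCwsIAw8PDAMTExADFxcUAxsbGAMfHxwDIyMgAycnJAMrKygDLy8sAzMzMAM3NzQDOzs4Az8/PANDQ0ADR0dEA0tLSANPT0wDU1NQA1dXVANbW1gDX19cA2NjYANnZ2QDa2toA29vbANzc3ADd3d0A3t7eAN/f3wDg4OAA4eHhAOLi4gDj4+MA5OTkAOXl5QDm5uYA5+fnAOjo6ADp6ekA6urqAOvr6wDs7OwA7e3tAO7u7gDv7+8A8PDwAPHx8QDy8vIA8/PzAPT09AD19fUA9vb2APf39wD4+PgA+fn5APr6+gD7+/sA/Pz8AP39/QD+/v4A////AKisvMjQ0NDQzLyokHhgVFBMSEA4MCwkJCgoLDAwNCwYBAwoQExQUFBUWFhcYGhwdKi0wMzQ1NTY1MSwlHxsYFRMRDw0KCAYGBwgICQoLCgUBAwgMDxAPEBETFBcZGxwdKy4xMjQ1Njc2NDErJR8bFxMQDgsIBQMDAwQEBAUIBwMBAgMFBwgJDREUFhkbHBwcKi4xMjM0NTQzMzMvKSIcFRANCggGAwIBAQEBAQIDAwEBAQEBAgQIEBcbHiAgHRwcKiwvMDEzMzEwMDEvKSIaEgwIBgUDAgEBAQEBAQEBAQEBAQEBAQQMFh4kJygmIRwcKiosLS4wMjAvLy8tJh8WDggFAwIBAQEBAQEBAQEBAQEBAQEBAgcQGiMoLC4sJh8cKioqKistMDEvLi4qIhkRCgYDAgEBAQEBAQEBAQEBAQEBAQEBAwkSHCQqLjAwKyMeKioqKiorLjAwLiwnHxcQCgcEAgEBAQEBAQEBAQEBAQEBAQEBBAsSGyIpLTExLyolKioqKioqKy4wLywnIBoUDwoFAgEBAQEBAQEBAQEBAQEBAQECBgwSGB8mKy8xMS8tLysqKioqKiwwMS8qJB8ZEwwHAwICAQEBAQEBAQEBAQEBAQEFCg8SFhwiKS0wMTExMy8rKioqKiwxNDMvKCIbFA0IBwYFBAIBAQEBAQEBAQEBAQIHDRIVFxsgJSouMDAvMzIwLy8vLi4yNTUyKyMbEw0KDA0LCAUDAgEBAQEBAQEBAQIIDhMXGhwfIigtLy4uLzI0NDQ0MTAyNTYzLCMbEw4NEBEPDAkHBAICAgIBAQEBAQIHDhQZHB0fIigtLi0sKy4wMjQ0MjAxNDUyKyIaFRIRExQSDgwKCAYGBQQCAQEBAQIHDRMYHB4gJCotLCspJycnKS4xMC8wMTIwKyMeGxkYFxYUEhEQDgwMCQUCAQEBAQQIDBAVGh8kKSsqJyUkIiEfISktLCwuLy8uLSkmJCEdGxgXFxgXFRQTDwkEAgEBAgQHCQ0TGiIpKykjHh0dGxsZHCQoJycqLCwtLi8tKyYiHhsaHB0dHBsZFQ8JBQMCAwUGBwsSHCYsKyQbFxYWFBQVGR8kIyInKissLzEwLSklIR4dHh4eICAeGhYQCgYEBAUFBgoSHCYrKB4VEREREBARFRoeHyEmKSkqLS4sKikmIyAfHh4eICIhHhsWEAkGBQUFBgkRGiMmIhgQDQ0MDQ0OERQYGyAlJiQkJSQkJSYmJCIfHRwcHSAiIR8cFQ0IBwYFBQcOFhscGBALCgoJCwwMDQ8SFh0hHxwaGRkcHyIjIyIfHBoZGRsfISIgGhAKCAcFBQYKEBQUEAsJCQkJCwsLCwwOEhkcGRUSERMWGh4gIR8cGRcWFhcaHyIiGxIMCQcFBQUHCw4ODAkJCQkJCwsLCwsMDxQVFBAODhATFRocHBoYFxcXFxcZHSMiHBQPDAgGBQUFBwkKCQkJCQkJCwsLCwsLDQ8QDw0MDQ8QEhUXFhYWGBoaGhscHyQkHhgVEQwJBgUFBggJCQkJCQkJCwsLCwsLCwwMDAwNDg4ODxESExYZGxwcHB4gIiUmIh8dGRUSDgoICQsNDQwLCwoLCwsLCwsLCwsLDA0ODw8ODg4QFBgaGxscHiEkJigoJiYlIiAeGRQREhMSERAPDQwLCwsLCwsLCwsLDA0PEBAODg4QFRgZGhocICUpKysrKioqKSkpJR8cHBoWExIQDgwLCwsLCwsLCwsLCw0PEREPDg4PFBgZGxwfIyksLi8vLSwtLC0uLCciIBwXFBIQDQsLCwsLCwsLCwsLCwwOEBEPDg4PFBgbHiEkJywuLjAxMC8vLi0tLSgiHhoVEhANDAsLCwsLCwsLCwsLCwsNDxAPDg4QFRkeJCkrLC0tLS4wMTIyMS8tKychHBYSEA4MCwsLCwsLCwsLCwsLCwsLDQ4ODhATGB0iKjAyMS8tLS4wMjM2NjIuKygjHBUQDw4MCwsLCwsLCwsLCwsLCwsLCwwOEBUZHSElLDI0NTMwLi4wMjU5OjYwLComHhUQDg4MCwsLCwsLCwsLCwsLCwsLCwwOExogJCYpLjI1NjUyLy8xNDc8PTgyLisoIRcQDQ0MCwsLCwsLCwsLCwsLCwsLCw0QFR0kKSstMDIzMzQzLy0wNDo+PTcyLiwoIRgQDQwLCwsLCwsLCwsLCwsLCwsLDRATGB4lKi0vMjIwLjAwKycpLzg9OjQwLiwoIRgRDQsLCwsLCwsLCwsLCwsLCwsLDRIXGx8jJiouMjEtKiwtJyEiKTQ6NzEuLSsnIBkRDQsLCwsLCwsLCwsLCwsLCwsLDBAVGR0eHyMpLi4qKCoqJB8fJTE4NS8tKyglHxgQDAsLCwsLCwsLCwsLCwsLCwsLCwwPExYXFhohJygmJikpIx4eIy41My4rJyUhHBUOCwsLCwsLCwsLCwsLCwsLCwsLCwsLDhAQEBMZHyEiJCkpIx0cICkwMCsnIyAdGBIODAsLCwsLDQ0MCwsLCwsLCwsLCwsLCwwNDRAUGBseIiYnIhwbHiQpKCQgHRsZFREPDw4NDAwMEhEQDQsLCwsLCwsLCwsLCwsLDA0QFBcaHiEjIBwbHiIiHxwaGRkYFRITFRYUERESGBgVEQ0LCwsLCwsLCwsLCwsLCwsNERQWGBocHBobHyEeGhkZGhsYFRUZHSAeGxoaHR0aFREODAsLCwsLCwsMDAwLCwsMDxESEhIUFhcZHyEdGhobHR0aFxgdIygpJiQjISAdGRcTDwwLCwsLCwsMDAwLCwsMDQ4ODg4PERMXHR8dGxscHh4cGhsgJiwvLisqJSMfHBwaFA8MCwsLDAwMDAwLCwsLDAwMDAwNDhAUGhwcGxoaGx0fICIlKS0vLSwrJyUhHyAgGhMPDQ0NDAwMDAsLCwsMDAwMDAwNDQ8SFhgYGBcXGBsfJCgqLC0rKScnKCciISQkHxoVEhEPDg0MDAsKCgsMDAwMDQ4ODg4QExUVFBQVGBsfIycqKiknJiYmKCYiISUlIiAcFxQRDw0MDAsKCQoLCwsLDQ4PDw4PEhMTExMVGR0fISQnJyYmJiYmA=="/>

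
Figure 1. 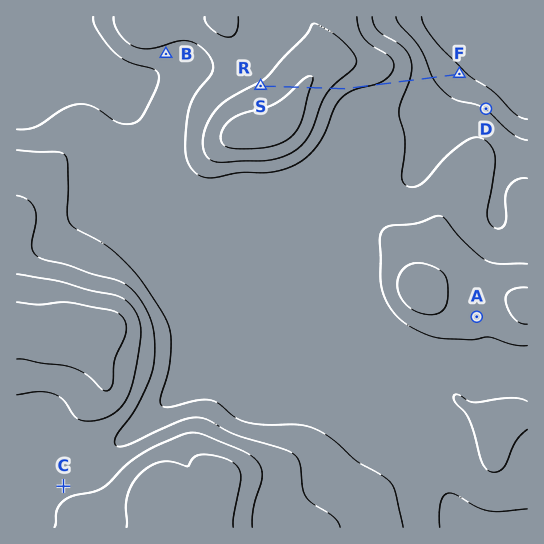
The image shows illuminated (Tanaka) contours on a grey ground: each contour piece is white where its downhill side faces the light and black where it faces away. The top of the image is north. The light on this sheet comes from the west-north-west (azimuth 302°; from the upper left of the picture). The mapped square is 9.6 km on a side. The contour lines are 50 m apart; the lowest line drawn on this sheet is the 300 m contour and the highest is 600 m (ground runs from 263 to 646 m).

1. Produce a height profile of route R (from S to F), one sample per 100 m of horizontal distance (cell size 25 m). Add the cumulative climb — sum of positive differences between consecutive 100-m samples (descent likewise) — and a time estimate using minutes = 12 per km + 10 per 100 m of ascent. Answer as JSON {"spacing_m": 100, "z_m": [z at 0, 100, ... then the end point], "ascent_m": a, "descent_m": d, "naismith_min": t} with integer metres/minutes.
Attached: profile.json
{"spacing_m": 100, "z_m": [506, 510, 516, 523, 531, 540, 547, 552, 554, 552, 545, 533, 518, 502, 487, 474, 463, 458, 454, 452, 451, 450, 448, 445, 440, 432, 423, 412, 400, 388, 376, 364, 354, 344, 336, 328, 320, 312, 309], "ascent_m": 49, "descent_m": 245, "naismith_min": 50}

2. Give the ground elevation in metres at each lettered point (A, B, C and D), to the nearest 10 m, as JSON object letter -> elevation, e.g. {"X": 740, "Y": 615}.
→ {"A": 460, "B": 430, "C": 530, "D": 350}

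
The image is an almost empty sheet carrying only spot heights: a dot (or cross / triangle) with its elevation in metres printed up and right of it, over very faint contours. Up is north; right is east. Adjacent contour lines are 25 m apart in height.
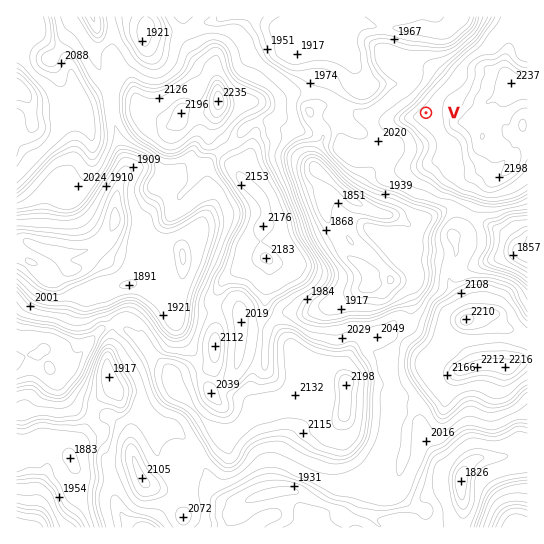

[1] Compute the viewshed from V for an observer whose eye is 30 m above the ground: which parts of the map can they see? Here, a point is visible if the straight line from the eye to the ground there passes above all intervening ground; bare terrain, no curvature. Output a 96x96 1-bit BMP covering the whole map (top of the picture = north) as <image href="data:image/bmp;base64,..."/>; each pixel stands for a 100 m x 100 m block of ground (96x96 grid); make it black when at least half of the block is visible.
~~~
<image width="96" height="96" href="data:image/bmp;base64,Qk2+BAAAAAAAAD4AAAAoAAAAYAAAAGAAAAABAAEAAAAAAIAEAAATCwAAEwsAAAIAAAAAAAAA////AAAAAAAAAAAAAAAAAAAAAAAAAAAAAAAAAAAAAAAAAAAAAAAAAAAAAAAAAAAAAAAAAAAAAAAAAAAAAAAAAAAAAAAAAAAAAAAAAAAAAAAAAAAAAAAAAA4AAAAAAAAAAAAAAH8AAAAAAAAAAAAAAH8AAAAAAAAAAAAAAH8AAAAAAAAAAAAAAD8AAAAAAAAAAAAAAD8AAAAAAAAAAAAAAD8AAAAAAAAAAAAAAD8AAAAAAAAAAAAAAB8AAAAAAAAAAAAAAB8AAAAAAAAAAIAAAB8AAAAAAAAAA4AAAD8AAAAAAAAAB+AAAP8AAAAAAAAAD/AAAP8AAAAAAAAAHngAAf8AAAAAAAAAPD4AA/8AAAAAAAAAeB+BA/8AAAAAAAAAwB/zg/8AAAAAAAABwD//g/8AAAAAAAAHgf4/g/8AAAAAAAADAPgfgf8AAAAAAAAAAHgPx/8AAAAAAAAAADAHz/8HAAAAAAAAABgH//8P8ACAAAAAAAgP//uf+PyAAAAAAAgP/+f/4P+AAAAAAAQP/8P/wAcAAAAAAAQf/8P/gAMAAAAAAAA//8P/gAEAAAAAAAB//8//AAAAAAAAAAB/////AAEAAAAAAAB/////AAcAAAAAAAA/////gAcAAAAAAAAf/////AcAAAAAAAAA//////4AAAAAAAAAf/////wAAAAAAAAAP/////wAAAAAAAAAP/+H//gAAAAAAAAAH/8D//AAAAAAAAAA/8AB/+AAAAAAAADD/8AAzgAAAAAAAAAH/4AAwAAAAAAAAAA//wAAAAAAAAAAAAD//gAAAAAAAAAAAAH//AEAAAAAAAAAAAP/+AIAAAAAAAAAAAf/8AYAAAAAAAAAAAP/8A4AAAAAAAAAAAP/8BgAAAAAAAAAAAP/4AAAAAAAAAAAAAP/4AAAAAAAAAAAAAP/wAAAAAAAAAAAAAH/gAAAAAAAAAAAAAH/AAAAAAAAAAAAAAP+AAAAAAAAAAAAAAP8AAAAAAAAAAAAAAf8AAAAAACAAAAAAA/4AAAAAADgAAAAAB/4AAHAAADwAAAAAD/wAB+AeADwAAAAAD/wAH/A/gDwAAAAAH/gAP/h/gDAAAAAAH/gAf///ACAAAAAAH/gA////ACAAAAAAB/wB/8P/ACAAAAGDA/4D/wH/gAAAAAHDw/+D/gH/gAAAAADD4//j/AHxgAAAAADh8f/jwAPwAAAAAADB+//niAf4AAAAAAAB//+H/A/8AAAAAAAA//+P/g//AAAAAAAA//+P/wf/gAAAAAAA////54P/wAAAAAAA////4cHzwAAAAAAA////4eHzwAAAAAAA////8PB/+AAAAAAA//////g/+AAAAAAA//////w/+AAAAAAA//////4f+AAAAAAB//x///8PwAAAAAAB////5/+CAAAAAAAB////4/+AAAAAAAAB////w+AAAAAAAAAA////wQAAAA4AAAAA////gAAAAD8AAAAB////gAAAAD8AAAAAP///AAAAED8AAADwH///AAAAGD8AAAD8B///A//ADA="/>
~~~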